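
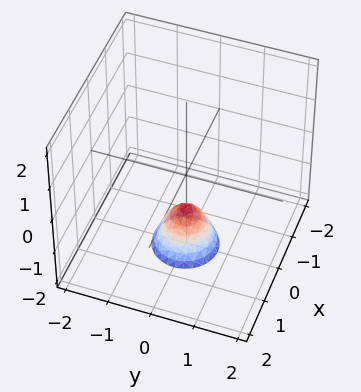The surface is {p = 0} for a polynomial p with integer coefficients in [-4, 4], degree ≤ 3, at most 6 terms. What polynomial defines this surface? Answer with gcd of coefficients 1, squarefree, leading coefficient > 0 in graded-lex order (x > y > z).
2*x^2 + 2*y^2 + z + 1

First, the degree is 2 — the shape is more complex than any degree-1 surface.
Next, symmetries: every cross-section ⟂ z is a circle, so x, y appear only via x² + y².
Next, against the integer gridlines: no y-intercept at any integer in the box; a circular section at z = -2 has radius between 0 and 1; it meets the z-axis at z = -1 (among the integer gridlines).
Finally, solving for integer coefficients yields p as stated.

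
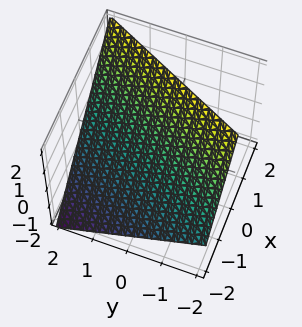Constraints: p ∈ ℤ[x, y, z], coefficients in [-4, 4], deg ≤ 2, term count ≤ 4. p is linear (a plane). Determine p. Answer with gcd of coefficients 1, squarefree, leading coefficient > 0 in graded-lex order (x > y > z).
2*x - y - 2*z + 2

First, the degree is 1 — the surface is flat (a plane).
Then, observable constraints: it crosses the z-axis at the gridline z = 1; one y-axis crossing is at y = 2.
Finally, together with the visible shape, these determine p as stated. Check: (-1, 0, 0) on the x-axis lies on the surface, and p(-1, 0, 0) = 0. ✓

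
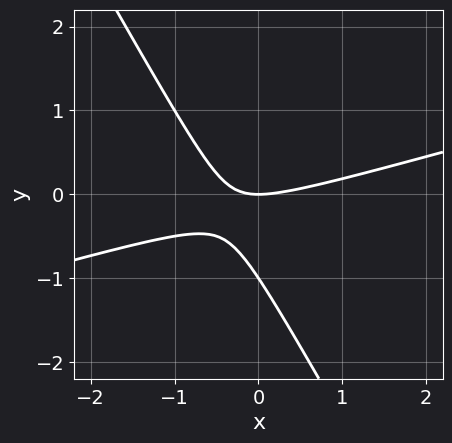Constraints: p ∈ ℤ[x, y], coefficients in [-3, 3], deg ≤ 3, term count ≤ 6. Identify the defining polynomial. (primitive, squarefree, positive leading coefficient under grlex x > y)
x^2 - 3*x*y - 2*y^2 - 2*y

(a) deg p = 2. A generic line meets the curve in up to 2 points.
(b) Observable constraints: one x-axis crossing is at x = 0; the y-axis gridline crossings are at y ∈ {-1, 0}.
(c) Matching integer coefficients to the picture gives p.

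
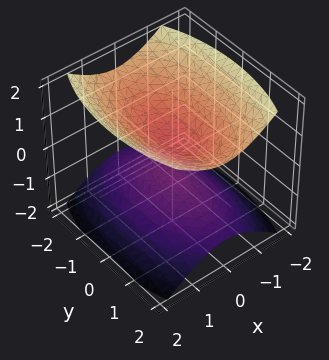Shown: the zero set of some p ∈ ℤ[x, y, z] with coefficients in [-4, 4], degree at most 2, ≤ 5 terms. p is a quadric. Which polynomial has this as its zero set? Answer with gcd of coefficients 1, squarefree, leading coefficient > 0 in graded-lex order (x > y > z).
3*x^2 + y^2 - 3*z^2 + 1

1. The picture has 2 separate pieces. They look like related sheets of one shape, so recover p as a whole.
2. deg p = 2. Two sheets facing apart; a quadric.
3. Symmetries: the x ↦ −x reflection is a symmetry, so x appears only in even powers; the z ↦ −z reflection is a symmetry, so z appears only in even powers; the y ↦ −y reflection is a symmetry, so y appears only in even powers.
4. Against the integer gridlines: it misses every integer gridline on the x-axis; it misses every integer gridline on the y-axis.
5. These observations pin down the coefficients.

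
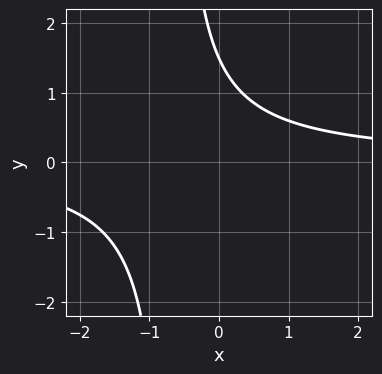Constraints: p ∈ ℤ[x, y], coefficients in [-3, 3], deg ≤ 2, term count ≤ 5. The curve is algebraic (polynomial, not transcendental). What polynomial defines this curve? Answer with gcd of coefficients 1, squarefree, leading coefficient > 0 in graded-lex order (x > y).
First, the degree is 2 — a generic line meets the curve in up to 2 points.
Next, from the axis intercepts and sections: it misses every integer gridline on the x-axis.
Finally, the integer polynomial consistent with all of this is the stated p.

3*x*y + 2*y - 3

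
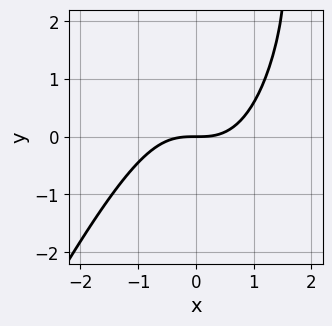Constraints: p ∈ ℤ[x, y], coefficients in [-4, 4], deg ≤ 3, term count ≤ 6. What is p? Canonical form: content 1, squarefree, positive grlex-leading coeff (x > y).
1. deg p = 3. The shape is more complex than any degree-2 curve.
2. Reading off the gridlines: it meets the y-axis at y = 0 (among the integer gridlines); it crosses the x-axis at the gridline x = 0.
3. Matching integer coefficients to the picture gives p.

2*x^3 - x^2*y + y^2 - 3*y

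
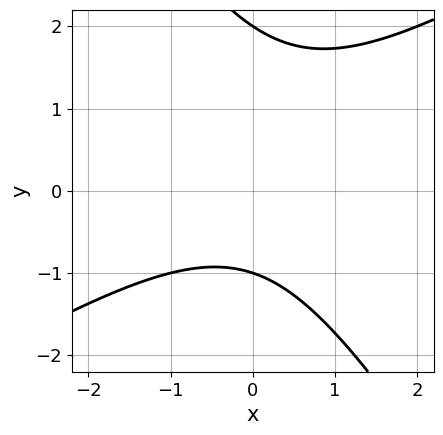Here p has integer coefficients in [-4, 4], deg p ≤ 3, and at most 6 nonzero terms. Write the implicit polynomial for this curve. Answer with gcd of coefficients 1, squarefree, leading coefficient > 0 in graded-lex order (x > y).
Degree: a generic line meets the curve in up to 2 points, so deg p = 2.
Observable constraints: the curve avoids every integer x-axis point in the box; among the integer gridlines, it crosses the y-axis at y ∈ {-1, 2}.
These observations pin down the coefficients.

x^2 - x*y - y^2 + y + 2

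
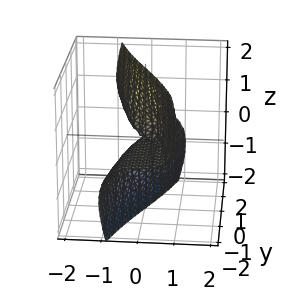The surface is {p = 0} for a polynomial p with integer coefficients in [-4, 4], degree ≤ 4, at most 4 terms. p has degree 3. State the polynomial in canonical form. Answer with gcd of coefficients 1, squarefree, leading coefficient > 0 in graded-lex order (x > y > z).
x^3 + x*z^2 + y*z

First, degree: the shape is more complex than any degree-2 surface, so deg p = 3.
Then, from the axis intercepts and sections: every point of the z-axis in the box is on the surface; every point of the y-axis in the box is on the surface; one x-axis crossing is at x = 0.
Finally, solving for integer coefficients yields p as stated.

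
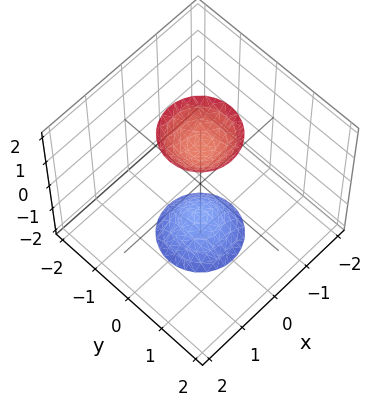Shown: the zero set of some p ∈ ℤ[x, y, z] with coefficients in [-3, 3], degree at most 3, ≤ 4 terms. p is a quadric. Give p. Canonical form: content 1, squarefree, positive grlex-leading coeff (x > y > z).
1. I count 2 distinct pieces. Treating them together as one polynomial.
2. Degree: two separate bowl-shaped sheets opening away from each other; a quadric, so deg p = 2.
3. Symmetries: mirror symmetry z ↦ −z ⇒ only even powers of z; the z-axis is an axis of rotation, so x and y enter only as x² + y².
4. Against the integer gridlines: it misses every integer gridline on the x-axis; no y-intercept at any integer in the box.
5. Putting this together gives p.

3*x^2 + 3*y^2 - z^2 + 2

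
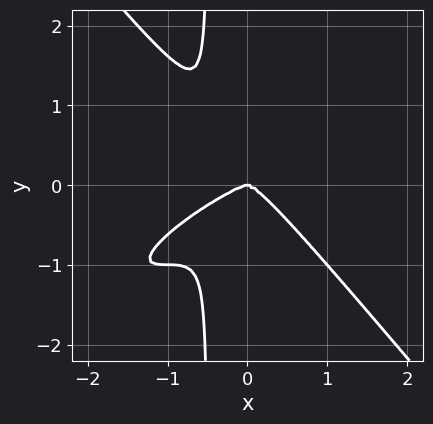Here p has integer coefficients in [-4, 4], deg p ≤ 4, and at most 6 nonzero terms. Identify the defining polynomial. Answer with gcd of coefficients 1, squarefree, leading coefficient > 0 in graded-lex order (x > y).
Degree: no degree-3 curve has this shape, so deg p = 4.
Reading off the gridlines: it meets the x-axis at x = 0 (among the integer gridlines); it meets the y-axis at y = 0 (among the integer gridlines).
These observations pin down the coefficients.

x^4 - 2*x^3*y + 2*x*y^3 + y^3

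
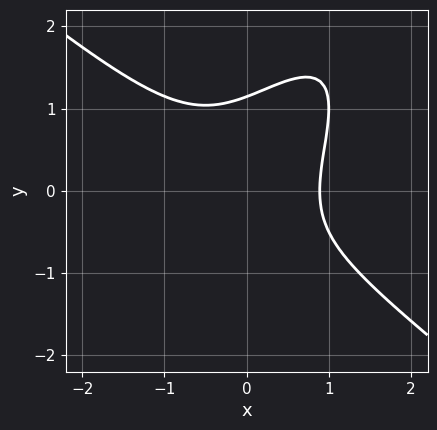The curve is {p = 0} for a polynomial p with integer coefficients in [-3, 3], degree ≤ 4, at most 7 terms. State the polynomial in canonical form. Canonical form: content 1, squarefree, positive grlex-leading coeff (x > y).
3*x^3 - 3*x*y^2 + 2*y^3 + x - 3

deg p = 3. No degree-2 curve has this shape.
Solving for integer coefficients yields p as stated.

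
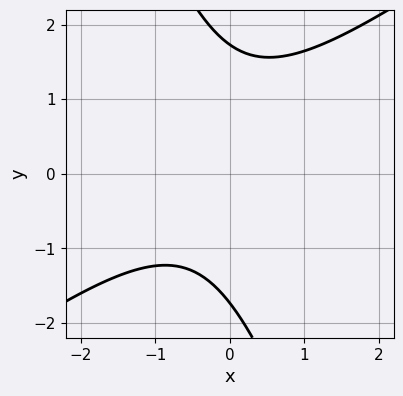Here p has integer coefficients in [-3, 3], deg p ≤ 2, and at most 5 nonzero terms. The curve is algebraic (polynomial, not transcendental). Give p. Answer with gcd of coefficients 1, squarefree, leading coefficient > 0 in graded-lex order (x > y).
2*x^2 - 2*x*y - y^2 + x + 3

The degree is 2 — no degree-1 curve has this shape.
From the axis intercepts and sections: the curve avoids every integer x-axis point in the box.
Matching integer coefficients to the picture gives p.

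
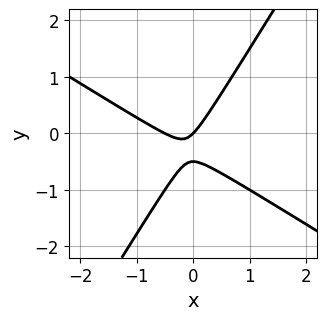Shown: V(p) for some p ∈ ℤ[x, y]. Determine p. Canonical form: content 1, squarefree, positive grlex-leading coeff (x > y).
2*x^2 + 2*x*y - 2*y^2 + x - y

First, the degree is 2 — a generic line meets the curve in up to 2 points.
Then, observable constraints: one y-axis crossing is at y = 0; it crosses the x-axis at the gridline x = 0.
Finally, solving for integer coefficients yields p as stated.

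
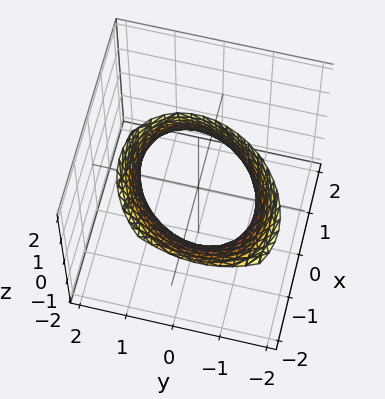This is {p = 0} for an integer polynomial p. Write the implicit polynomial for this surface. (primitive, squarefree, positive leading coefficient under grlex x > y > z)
2*x^2 - x*y + 2*x*z + 2*y^2 - 3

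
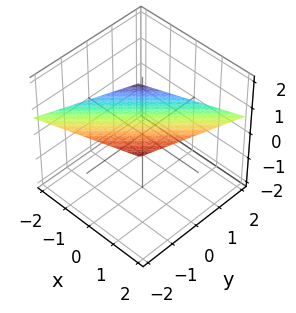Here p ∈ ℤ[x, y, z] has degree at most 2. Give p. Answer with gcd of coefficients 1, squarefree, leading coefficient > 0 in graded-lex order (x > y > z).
x - y - 3*z + 2

1. The degree is 1 — the surface is flat (a plane).
2. Against the integer gridlines: it meets the y-axis at y = 2 (among the integer gridlines); one x-axis crossing is at x = -2.
3. Assembling these constraints gives the stated polynomial.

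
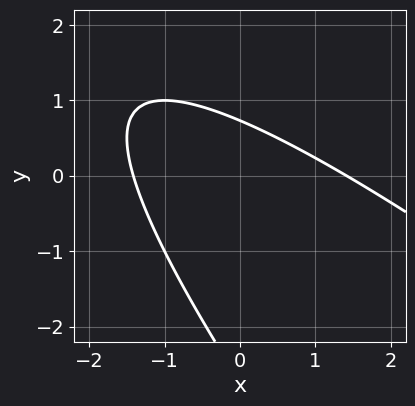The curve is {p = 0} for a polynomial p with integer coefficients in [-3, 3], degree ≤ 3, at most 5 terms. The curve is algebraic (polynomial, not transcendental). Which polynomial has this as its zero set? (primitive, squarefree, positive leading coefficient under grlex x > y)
x^2 + 2*x*y + y^2 + 2*y - 2

The degree is 2 — the shape is more complex than any degree-1 curve.
Putting this together gives p.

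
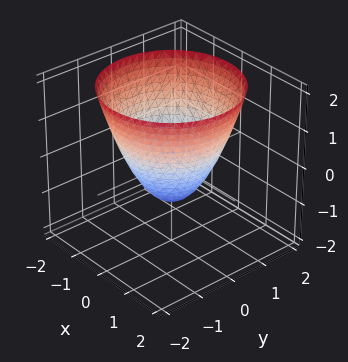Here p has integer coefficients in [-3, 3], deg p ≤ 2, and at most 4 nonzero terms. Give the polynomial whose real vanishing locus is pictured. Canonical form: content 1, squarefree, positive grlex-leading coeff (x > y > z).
deg p = 2.
Symmetries: rotational symmetry about the z-axis ⇒ p depends on x, y only through x² + y².
From the axis intercepts and sections: a circular section at z = 2 has radius between 1 and 2; it meets the z-axis at z = -1 (among the integer gridlines).
The integer polynomial consistent with all of this is the stated p.

x^2 + y^2 - z - 1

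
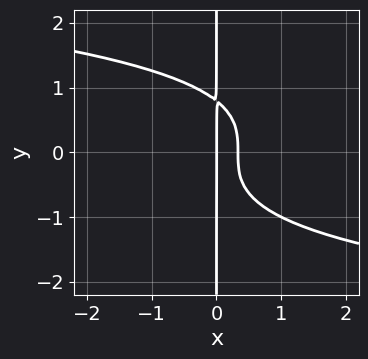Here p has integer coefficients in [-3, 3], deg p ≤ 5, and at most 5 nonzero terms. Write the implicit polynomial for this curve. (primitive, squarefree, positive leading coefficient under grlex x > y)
First, deg p = 4. No degree-3 curve has this shape.
Next, from the visible intercepts: it meets the x-axis at x = 0 (among the integer gridlines); the visible y-axis segment lies entirely on the curve.
Finally, these observations pin down the coefficients.

2*x*y^3 + 3*x^2 - x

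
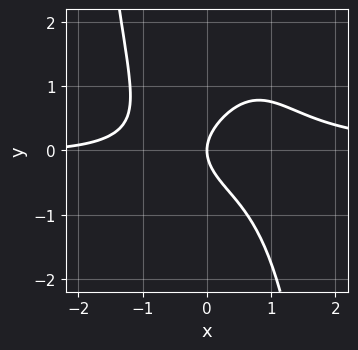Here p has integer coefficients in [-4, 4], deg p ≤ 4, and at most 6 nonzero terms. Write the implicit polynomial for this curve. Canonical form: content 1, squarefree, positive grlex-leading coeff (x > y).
3*x^3*y - x^2 + 3*y^2 - 3*x

Degree: no degree-3 curve has this shape, so deg p = 4.
From the visible intercepts: it meets the x-axis at x = 0 (among the integer gridlines); it meets the y-axis at y = 0 (among the integer gridlines).
Putting this together gives p.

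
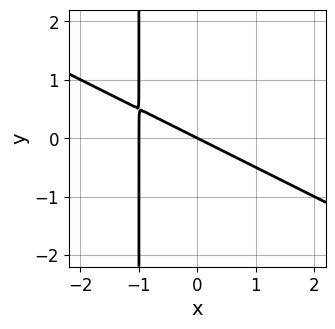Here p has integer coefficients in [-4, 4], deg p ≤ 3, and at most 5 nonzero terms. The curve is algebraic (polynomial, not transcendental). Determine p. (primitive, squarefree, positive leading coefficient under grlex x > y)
x^2 + 2*x*y + x + 2*y

deg p = 2. No degree-1 curve has this shape.
Observable constraints: it crosses the y-axis at the gridline y = 0; among the integer gridlines, it crosses the x-axis at x ∈ {-1, 0}.
The integer polynomial consistent with all of this is the stated p.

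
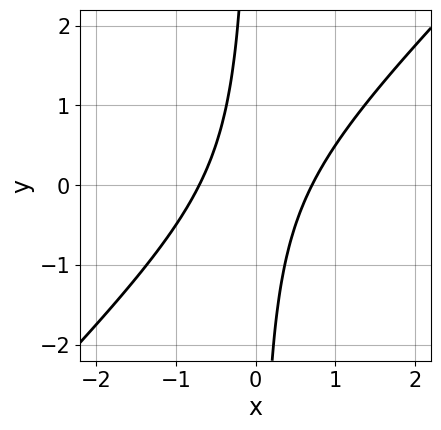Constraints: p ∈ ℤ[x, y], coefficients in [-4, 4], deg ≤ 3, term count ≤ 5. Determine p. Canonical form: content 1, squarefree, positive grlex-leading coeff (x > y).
2*x^2 - 2*x*y - 1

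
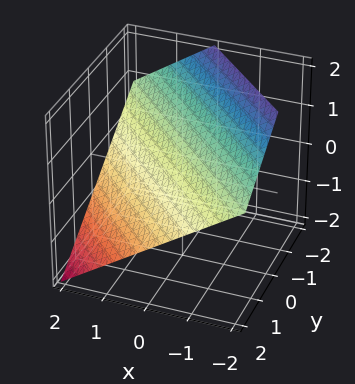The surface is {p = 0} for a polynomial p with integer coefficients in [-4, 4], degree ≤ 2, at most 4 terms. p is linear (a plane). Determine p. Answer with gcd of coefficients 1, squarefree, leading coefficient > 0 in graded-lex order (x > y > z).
(a) The degree is 1 — every cross-section is a straight line — this is a plane.
(b) From the axis intercepts and sections: one y-axis crossing is at y = 1; one x-axis crossing is at x = 1.
(c) Solving for integer coefficients yields p as stated.

2*x + 2*y + 3*z - 2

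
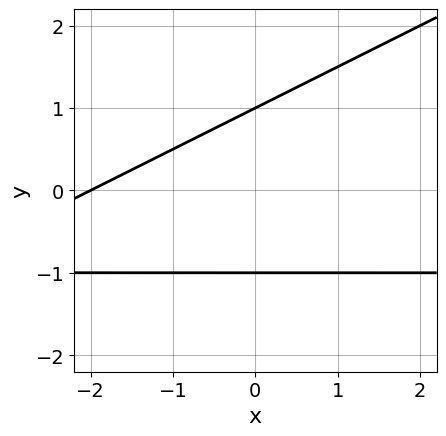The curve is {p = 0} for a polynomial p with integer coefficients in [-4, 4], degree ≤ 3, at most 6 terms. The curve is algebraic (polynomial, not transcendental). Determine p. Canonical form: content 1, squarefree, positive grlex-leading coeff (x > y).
deg p = 2.
From the visible intercepts: it crosses the x-axis at the gridline x = -2; among the integer gridlines, it crosses the y-axis at y ∈ {-1, 1}.
Together with the visible shape, these determine p as stated.

x*y - 2*y^2 + x + 2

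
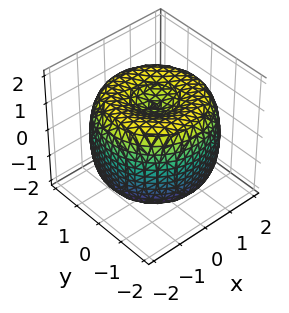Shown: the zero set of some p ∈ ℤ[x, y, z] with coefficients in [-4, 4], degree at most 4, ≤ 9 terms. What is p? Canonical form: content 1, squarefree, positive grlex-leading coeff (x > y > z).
First, deg p = 4.
Next, symmetry: every cross-section ⟂ z is a circle, so x, y appear only via x² + y².
Then, observable constraints: among the integer gridlines, it crosses the z-axis at z ∈ {-1, 1}; a circular section at z = 0 has radius between 1 and 2.
Finally, solving for integer coefficients yields p as stated.

x^4 + 2*x^2*y^2 + y^4 - 3*x^2 - 3*y^2 + 2*z^2 - 2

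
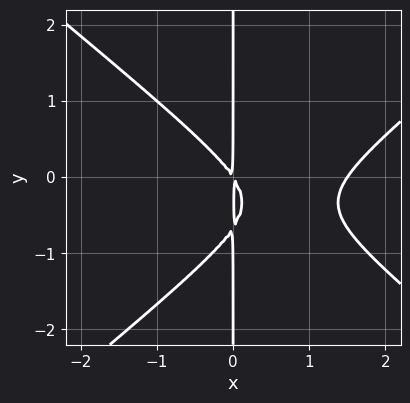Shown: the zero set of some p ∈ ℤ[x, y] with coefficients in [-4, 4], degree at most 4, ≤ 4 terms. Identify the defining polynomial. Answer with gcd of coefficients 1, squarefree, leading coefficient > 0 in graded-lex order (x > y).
2*x^3 - 3*x*y^2 - 3*x^2 - 2*x*y

1. Degree: no degree-2 curve has this shape, so deg p = 3.
2. From the axis intercepts and sections: every point of the y-axis in the box is on the curve.
3. Matching integer coefficients to the picture gives p.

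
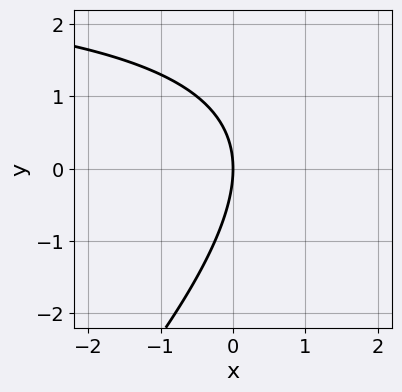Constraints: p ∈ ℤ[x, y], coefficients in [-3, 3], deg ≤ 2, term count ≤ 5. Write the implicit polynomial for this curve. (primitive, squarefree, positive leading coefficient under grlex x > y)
(a) The degree is 2 — a generic line meets the curve in up to 2 points.
(b) Checking where it meets the axes: one x-axis crossing is at x = 0; it crosses the y-axis at the gridline y = 0.
(c) Putting this together gives p.

x*y - y^2 - 3*x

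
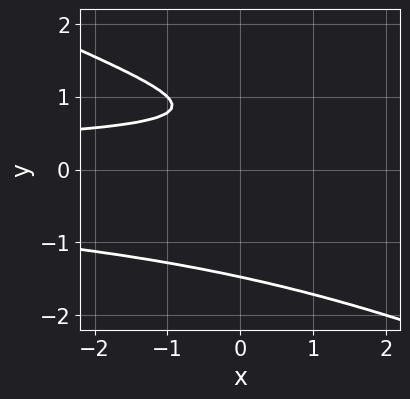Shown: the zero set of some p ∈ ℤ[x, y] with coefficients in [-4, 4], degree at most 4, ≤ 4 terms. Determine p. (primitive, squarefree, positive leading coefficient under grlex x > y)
x*y^2 + 2*y^3 - 3*y + 2

(a) Degree: a generic line meets the curve in up to 3 points, so deg p = 3.
(b) From the visible intercepts: the curve avoids every integer x-axis point in the box.
(c) Putting this together gives p.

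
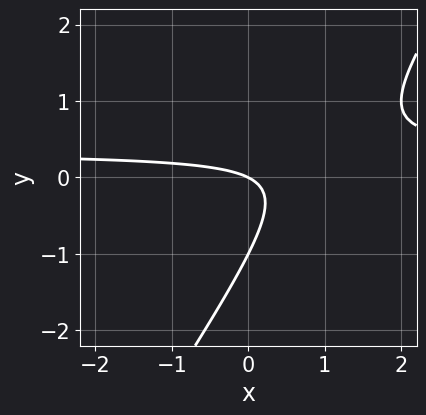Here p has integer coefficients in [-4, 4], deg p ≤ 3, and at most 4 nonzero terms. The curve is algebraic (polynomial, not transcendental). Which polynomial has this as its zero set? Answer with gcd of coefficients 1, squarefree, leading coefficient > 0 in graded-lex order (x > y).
3*x*y - 2*y^2 - x - 2*y

(a) deg p = 2. The shape is more complex than any degree-1 curve.
(b) Against the integer gridlines: one x-axis crossing is at x = 0; among the integer gridlines, it crosses the y-axis at y ∈ {-1, 0}.
(c) Matching integer coefficients to the picture gives p.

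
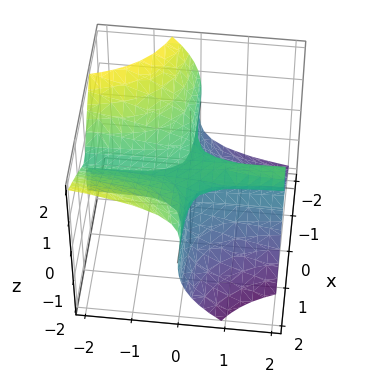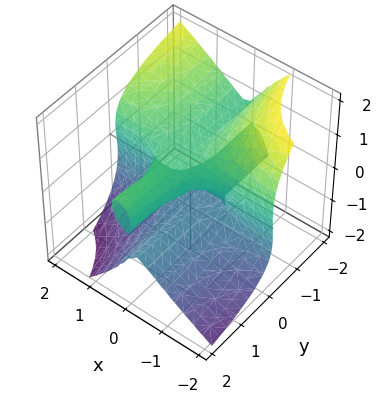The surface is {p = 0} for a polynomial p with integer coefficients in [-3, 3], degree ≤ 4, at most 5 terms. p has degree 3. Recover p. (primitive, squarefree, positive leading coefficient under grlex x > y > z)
3*x^2*y - 2*x*y*z + 2*z^3 - z

1. The degree is 3 — the shape is more complex than any degree-2 surface.
2. Observable constraints: every point of the x-axis in the box is on the surface; it meets the z-axis at z = 0 (among the integer gridlines); the visible y-axis segment lies entirely on the surface.
3. The integer polynomial consistent with all of this is the stated p.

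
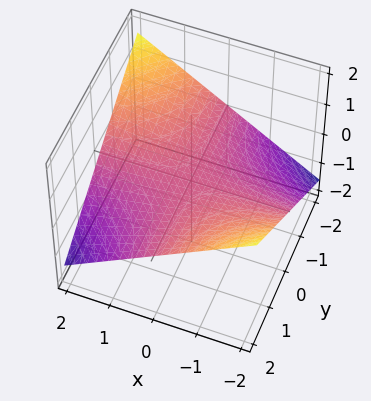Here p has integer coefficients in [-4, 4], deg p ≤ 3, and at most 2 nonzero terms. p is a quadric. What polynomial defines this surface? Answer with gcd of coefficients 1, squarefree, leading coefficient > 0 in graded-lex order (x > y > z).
(a) deg p = 2.
(b) Checking where it meets the axes: every point of the y-axis in the box is on the surface; the visible x-axis segment lies entirely on the surface.
(c) Matching integer coefficients to the picture gives p.

x*y + 3*z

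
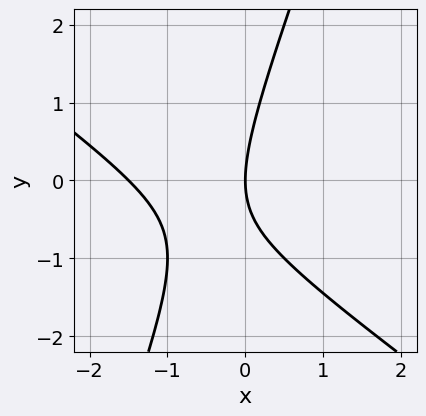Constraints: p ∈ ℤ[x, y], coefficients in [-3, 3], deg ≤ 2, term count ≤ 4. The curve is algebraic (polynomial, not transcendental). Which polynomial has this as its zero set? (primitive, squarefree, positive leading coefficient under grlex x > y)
2*x^2 + 2*x*y - y^2 + 3*x

1. Degree: a generic line meets the curve in up to 2 points, so deg p = 2.
2. From the visible intercepts: it meets the x-axis at x = 0 (among the integer gridlines); it meets the y-axis at y = 0 (among the integer gridlines).
3. These observations pin down the coefficients.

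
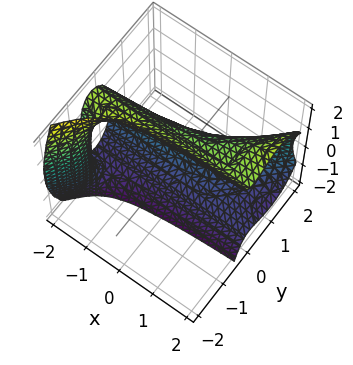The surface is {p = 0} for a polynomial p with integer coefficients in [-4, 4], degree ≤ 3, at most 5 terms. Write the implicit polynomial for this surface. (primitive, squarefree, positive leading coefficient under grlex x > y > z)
3*x*y^2 - 3*y^3 - y*z^2 - z^2 + 2

First, deg p = 3. No degree-2 surface has this shape.
Next, against the integer gridlines: the surface avoids every integer x-axis point in the box.
Finally, matching integer coefficients to the picture gives p.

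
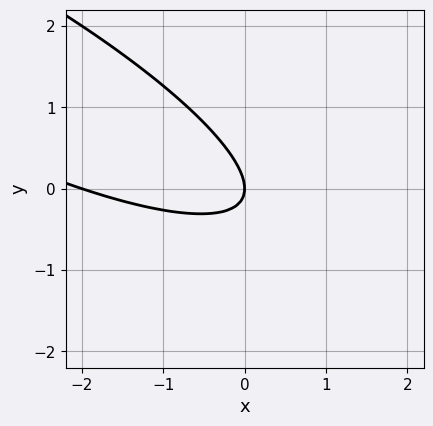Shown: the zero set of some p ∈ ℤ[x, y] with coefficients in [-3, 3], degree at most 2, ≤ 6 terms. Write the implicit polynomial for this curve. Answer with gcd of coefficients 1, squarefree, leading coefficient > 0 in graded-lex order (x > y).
x^2 + 3*x*y + 3*y^2 + 2*x

Degree: a generic line meets the curve in up to 2 points, so deg p = 2.
Observable constraints: it crosses the y-axis at the gridline y = 0; the x-axis gridline crossings are at x ∈ {-2, 0}.
Assembling these constraints gives the stated polynomial.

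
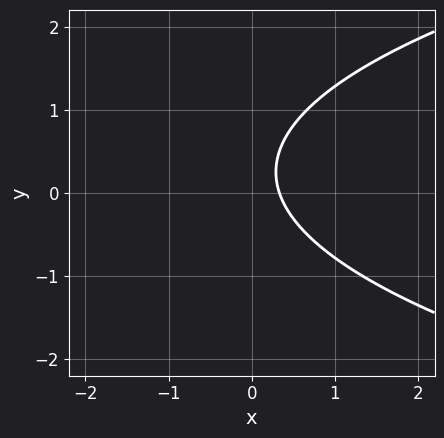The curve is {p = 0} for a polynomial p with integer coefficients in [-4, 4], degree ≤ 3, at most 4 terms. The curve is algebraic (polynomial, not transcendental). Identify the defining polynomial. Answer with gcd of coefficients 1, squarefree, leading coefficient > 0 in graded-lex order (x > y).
2*y^2 - 3*x - y + 1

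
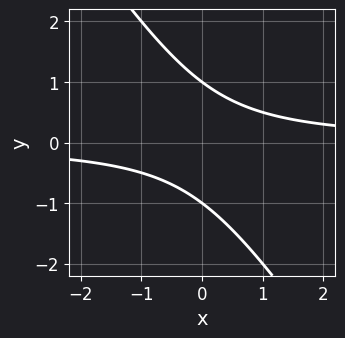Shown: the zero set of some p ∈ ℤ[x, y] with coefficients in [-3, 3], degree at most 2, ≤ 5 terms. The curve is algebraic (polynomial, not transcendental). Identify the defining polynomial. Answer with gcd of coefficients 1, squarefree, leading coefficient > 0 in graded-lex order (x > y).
First, deg p = 2. The shape is more complex than any degree-1 curve.
Next, checking where it meets the axes: among the integer gridlines, it crosses the y-axis at y ∈ {-1, 1}; the curve avoids every integer x-axis point in the box.
Finally, fitting integer coefficients to these (and the overall shape) gives p.

3*x*y + 2*y^2 - 2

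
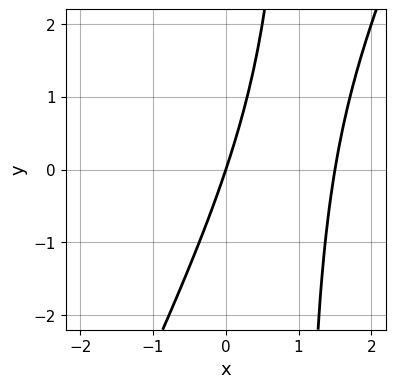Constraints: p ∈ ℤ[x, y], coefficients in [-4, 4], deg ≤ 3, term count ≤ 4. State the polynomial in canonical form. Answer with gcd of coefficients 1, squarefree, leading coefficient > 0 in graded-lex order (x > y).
2*x^2 - x*y - 3*x + y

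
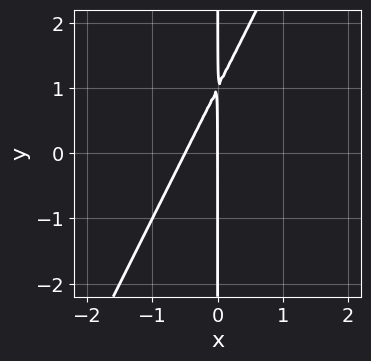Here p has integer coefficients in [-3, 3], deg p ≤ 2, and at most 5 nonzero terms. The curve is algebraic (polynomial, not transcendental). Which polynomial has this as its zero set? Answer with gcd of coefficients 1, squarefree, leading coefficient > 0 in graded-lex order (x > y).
(a) The degree is 2 — a generic line meets the curve in up to 2 points.
(b) Reading off the gridlines: it crosses the x-axis at the gridline x = 0; the visible y-axis segment lies entirely on the curve.
(c) Putting this together gives p.

2*x^2 - x*y + x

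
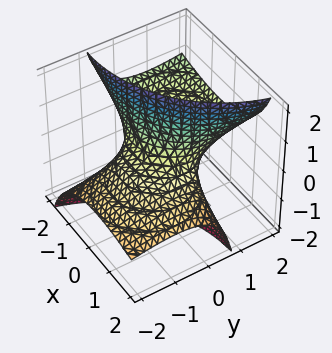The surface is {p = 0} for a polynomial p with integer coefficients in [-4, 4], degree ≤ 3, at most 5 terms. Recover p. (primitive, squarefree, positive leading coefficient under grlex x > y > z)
x^2 + 2*x*z + y^2 - 3*y*z - 1

1. The degree is 2 — a generic line meets the surface in up to 2 points.
2. From the axis intercepts and sections: it misses every integer gridline on the z-axis; among the integer gridlines, it crosses the x-axis at x ∈ {-1, 1}; among the integer gridlines, it crosses the y-axis at y ∈ {-1, 1}.
3. Putting this together gives p.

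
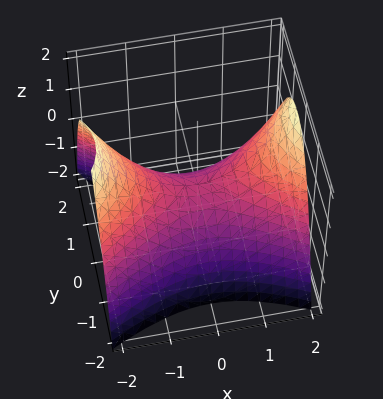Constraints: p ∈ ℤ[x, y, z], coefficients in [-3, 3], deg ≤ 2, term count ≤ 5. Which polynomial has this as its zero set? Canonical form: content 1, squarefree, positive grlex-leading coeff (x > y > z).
x^2 - 2*y^2 - 2*z

1. The degree is 2 — a hyperbolic paraboloid; a quadric.
2. Symmetries: it's symmetric under y → −y, forcing even powers of y; mirror symmetry x ↦ −x ⇒ only even powers of x.
3. Against the integer gridlines: it crosses the x-axis at the gridline x = 0; one y-axis crossing is at y = 0.
4. Putting this together gives p.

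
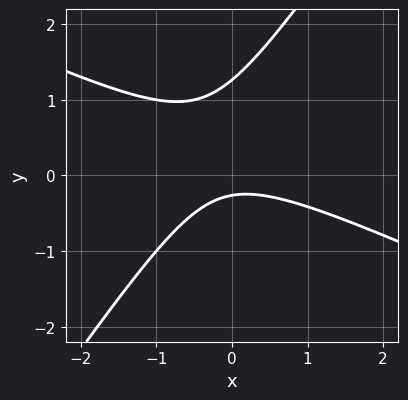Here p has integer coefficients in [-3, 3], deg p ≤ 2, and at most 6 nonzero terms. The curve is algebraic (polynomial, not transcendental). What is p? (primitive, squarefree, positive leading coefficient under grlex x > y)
1. The degree is 2 — the shape is more complex than any degree-1 curve.
2. From the visible intercepts: no x-intercept at any integer in the box.
3. Putting this together gives p.

2*x^2 + 3*x*y - 3*y^2 + 3*y + 1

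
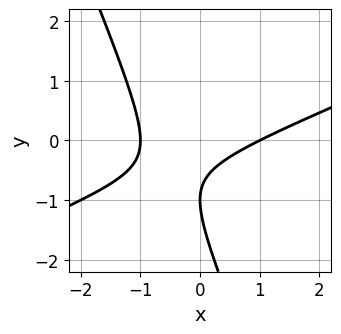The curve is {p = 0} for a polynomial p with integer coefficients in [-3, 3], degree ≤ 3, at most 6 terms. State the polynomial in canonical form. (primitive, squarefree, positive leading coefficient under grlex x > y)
Degree: no degree-1 curve has this shape, so deg p = 2.
Against the integer gridlines: it crosses the y-axis at the gridline y = -1; among the integer gridlines, it crosses the x-axis at x ∈ {-1, 1}.
Assembling these constraints gives the stated polynomial.

x^2 - 2*x*y - y^2 - 2*y - 1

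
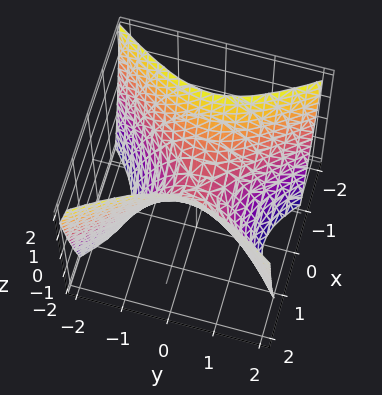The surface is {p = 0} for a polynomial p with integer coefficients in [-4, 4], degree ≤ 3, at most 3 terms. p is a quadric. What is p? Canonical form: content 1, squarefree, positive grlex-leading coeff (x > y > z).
3*x^2 - 2*y^2 - 2*z

Degree: a saddle surface; a quadric, so deg p = 2.
Symmetries: mirror symmetry y ↦ −y ⇒ only even powers of y; the x ↦ −x reflection is a symmetry, so x appears only in even powers.
From the axis intercepts and sections: one y-axis crossing is at y = 0; it crosses the x-axis at the gridline x = 0; one z-axis crossing is at z = 0.
The integer polynomial consistent with all of this is the stated p.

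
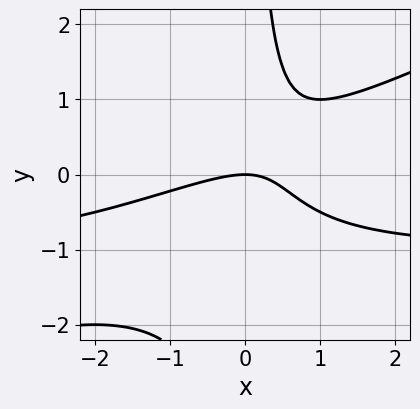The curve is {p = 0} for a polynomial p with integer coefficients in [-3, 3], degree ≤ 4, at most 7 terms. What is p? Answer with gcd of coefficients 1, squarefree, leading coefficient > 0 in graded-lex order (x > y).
x^2*y - 2*x*y^2 + x^2 - 2*x*y + 2*y

deg p = 3. A generic line meets the curve in up to 3 points.
From the visible intercepts: one x-axis crossing is at x = 0; one y-axis crossing is at y = 0.
Fitting integer coefficients to these (and the overall shape) gives p.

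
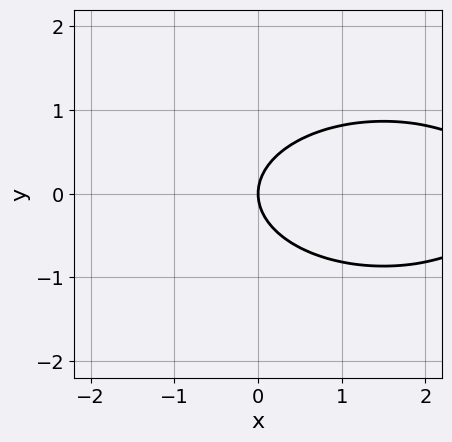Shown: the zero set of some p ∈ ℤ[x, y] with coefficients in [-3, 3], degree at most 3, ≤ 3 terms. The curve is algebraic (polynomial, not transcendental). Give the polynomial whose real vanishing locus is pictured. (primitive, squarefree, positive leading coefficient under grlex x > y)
1. The degree is 2 — the shape is more complex than any degree-1 curve.
2. Symmetries: it's symmetric under y → −y, forcing even powers of y.
3. Against the integer gridlines: it meets the y-axis at y = 0 (among the integer gridlines); one x-axis crossing is at x = 0.
4. The integer polynomial consistent with all of this is the stated p.

x^2 + 3*y^2 - 3*x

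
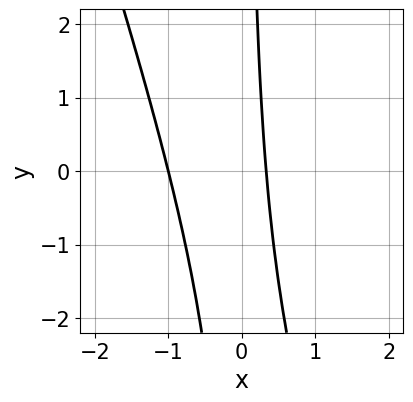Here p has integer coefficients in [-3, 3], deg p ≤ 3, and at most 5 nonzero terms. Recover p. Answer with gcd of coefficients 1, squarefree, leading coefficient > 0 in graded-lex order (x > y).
3*x^2 + x*y + 2*x - 1

Degree: the shape is more complex than any degree-1 curve, so deg p = 2.
From the visible intercepts: it meets the x-axis at x = -1 (among the integer gridlines); the curve avoids every integer y-axis point in the box.
These observations pin down the coefficients.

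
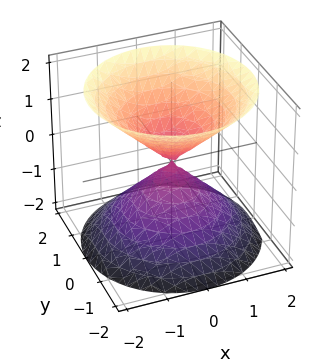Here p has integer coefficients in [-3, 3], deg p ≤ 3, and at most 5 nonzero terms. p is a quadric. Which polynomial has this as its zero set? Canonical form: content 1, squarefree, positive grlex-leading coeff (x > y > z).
x^2 + y^2 - z^2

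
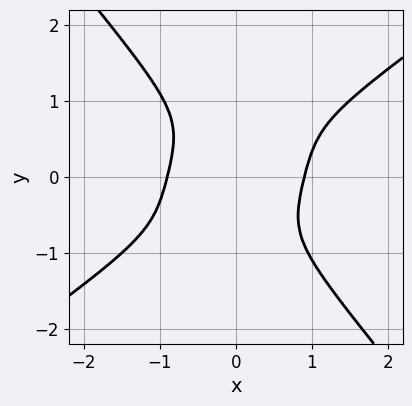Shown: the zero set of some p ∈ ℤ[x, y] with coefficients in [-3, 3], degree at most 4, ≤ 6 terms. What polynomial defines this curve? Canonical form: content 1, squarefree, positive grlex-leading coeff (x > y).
3*x^4 - 3*x^3*y - 3*y^4 - 2

deg p = 4.
Checking where it meets the axes: it misses every integer gridline on the y-axis.
These observations pin down the coefficients.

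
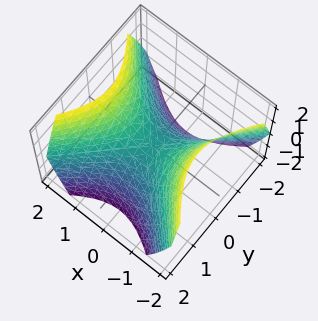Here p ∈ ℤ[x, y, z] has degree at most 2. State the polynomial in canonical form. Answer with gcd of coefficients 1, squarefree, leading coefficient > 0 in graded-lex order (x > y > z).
(a) The degree is 2 — a saddle surface; a quadric.
(b) Symmetries: the y ↦ −y reflection is a symmetry, so y appears only in even powers; it's symmetric under x → −x, forcing even powers of x.
(c) From the visible intercepts: it crosses the z-axis at the gridline z = 0; it meets the y-axis at y = 0 (among the integer gridlines); it crosses the x-axis at the gridline x = 0.
(d) Solving for integer coefficients yields p as stated.

x^2 - y^2 - z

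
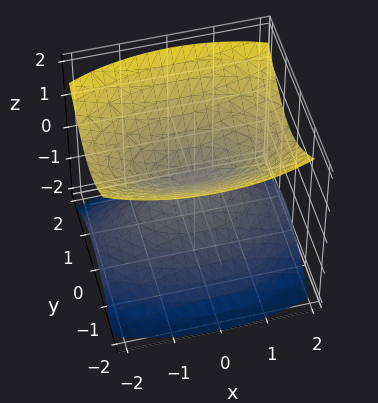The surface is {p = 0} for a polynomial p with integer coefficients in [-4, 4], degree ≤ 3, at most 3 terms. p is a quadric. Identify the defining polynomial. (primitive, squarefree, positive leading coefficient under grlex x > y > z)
(a) There are 2 components. They look like related sheets of one shape, so recover p as a whole.
(b) Degree: a double cone through the origin; a quadric, so deg p = 2.
(c) Symmetries: mirror symmetry z ↦ −z ⇒ only even powers of z; mirror symmetry x ↦ −x ⇒ only even powers of x; mirror symmetry y ↦ −y ⇒ only even powers of y.
(d) Against the integer gridlines: it meets the z-axis at z = 0 (among the integer gridlines); one y-axis crossing is at y = 0; one x-axis crossing is at x = 0.
(e) Assembling these constraints gives the stated polynomial.

x^2 + 3*y^2 - 3*z^2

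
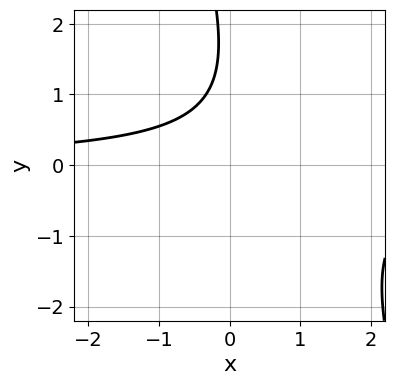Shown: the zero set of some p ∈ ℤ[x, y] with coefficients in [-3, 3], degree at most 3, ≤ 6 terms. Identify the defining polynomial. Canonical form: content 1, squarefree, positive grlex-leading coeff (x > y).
(a) deg p = 2. The shape is more complex than any degree-1 curve.
(b) Against the integer gridlines: it misses every integer gridline on the x-axis; the curve avoids every integer y-axis point in the box.
(c) Matching integer coefficients to the picture gives p.

3*x*y + y^2 - 3*y + 3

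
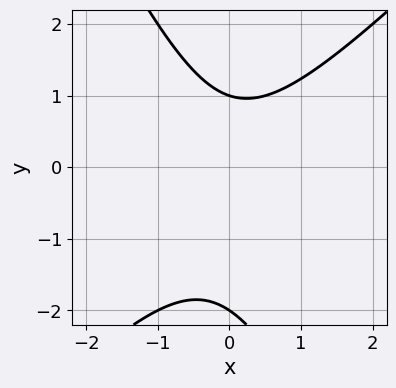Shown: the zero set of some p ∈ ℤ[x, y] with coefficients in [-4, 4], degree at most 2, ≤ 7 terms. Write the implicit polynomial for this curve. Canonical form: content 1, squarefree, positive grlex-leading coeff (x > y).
First, degree: a generic line meets the curve in up to 2 points, so deg p = 2.
Then, from the axis intercepts and sections: among the integer gridlines, it crosses the y-axis at y ∈ {-2, 1}; the curve avoids every integer x-axis point in the box.
Finally, fitting integer coefficients to these (and the overall shape) gives p.

2*x^2 - x*y - y^2 - y + 2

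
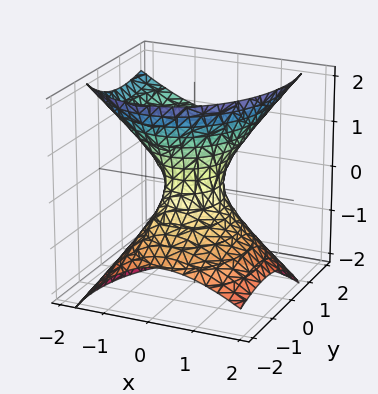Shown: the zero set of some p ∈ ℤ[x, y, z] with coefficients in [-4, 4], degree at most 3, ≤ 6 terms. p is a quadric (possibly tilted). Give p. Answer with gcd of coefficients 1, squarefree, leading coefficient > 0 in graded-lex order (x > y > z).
1. deg p = 2.
2. Checking where it meets the axes: no z-intercept at any integer in the box.
3. Solving for integer coefficients yields p as stated.

3*x^2 + 2*x*z + 2*y^2 - 3*y*z - 2*z^2 - 1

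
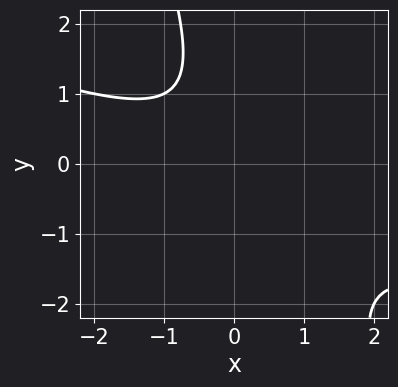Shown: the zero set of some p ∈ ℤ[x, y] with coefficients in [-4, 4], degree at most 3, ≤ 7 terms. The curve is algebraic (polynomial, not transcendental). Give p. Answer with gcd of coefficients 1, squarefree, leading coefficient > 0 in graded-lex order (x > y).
x^2 + 3*x*y + y^2 - y + 2

First, deg p = 2.
Next, checking where it meets the axes: no x-intercept at any integer in the box; the curve avoids every integer y-axis point in the box.
Finally, assembling these constraints gives the stated polynomial.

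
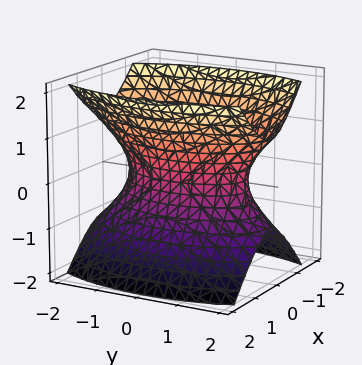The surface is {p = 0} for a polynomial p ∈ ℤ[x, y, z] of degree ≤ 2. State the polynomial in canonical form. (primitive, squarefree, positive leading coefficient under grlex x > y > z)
1. The degree is 2 — an hourglass — one-sheet hyperboloid; a quadric.
2. Symmetries: mirror symmetry z ↦ −z ⇒ only even powers of z; it's symmetric under x → −x, forcing even powers of x; mirror symmetry y ↦ −y ⇒ only even powers of y.
3. From the axis intercepts and sections: the surface avoids every integer z-axis point in the box.
4. Together with the visible shape, these determine p as stated.

3*x^2 + y^2 - 2*z^2 - 2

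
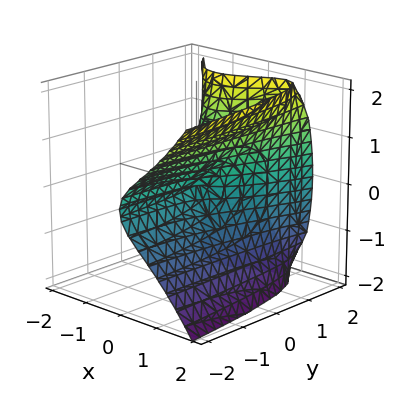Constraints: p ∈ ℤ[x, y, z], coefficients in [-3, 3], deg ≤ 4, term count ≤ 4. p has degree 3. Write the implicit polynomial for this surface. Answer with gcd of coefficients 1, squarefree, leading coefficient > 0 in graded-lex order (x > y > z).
1. Degree: no degree-2 surface has this shape, so deg p = 3.
2. Observable constraints: the visible y-axis segment lies entirely on the surface; it meets the x-axis at x = 0 (among the integer gridlines).
3. The integer polynomial consistent with all of this is the stated p.

3*x^3 + 2*y*z^2 - 3*x*y - 3*z^2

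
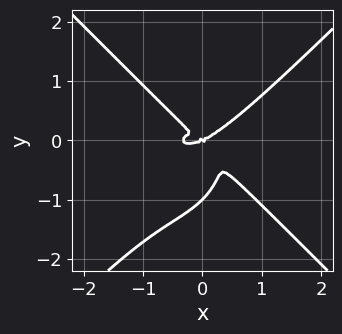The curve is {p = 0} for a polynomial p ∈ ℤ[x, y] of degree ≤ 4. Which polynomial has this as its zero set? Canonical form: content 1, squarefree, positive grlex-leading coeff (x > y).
3*x^4 - 3*y^4 + x^3 - 3*x*y^2 - 3*y^3

deg p = 4. The shape is more complex than any degree-3 curve.
Against the integer gridlines: it crosses the x-axis at the gridline x = 0; the y-axis gridline crossings are at y ∈ {-1, 0}.
Matching integer coefficients to the picture gives p.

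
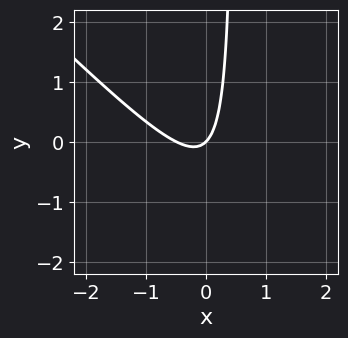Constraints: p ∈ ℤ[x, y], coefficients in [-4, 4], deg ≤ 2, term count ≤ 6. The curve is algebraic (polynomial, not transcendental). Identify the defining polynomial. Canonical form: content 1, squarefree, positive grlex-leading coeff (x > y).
2*x^2 + 2*x*y + x - y

1. Degree: no degree-1 curve has this shape, so deg p = 2.
2. Checking where it meets the axes: it meets the x-axis at x = 0 (among the integer gridlines); it meets the y-axis at y = 0 (among the integer gridlines).
3. These observations pin down the coefficients.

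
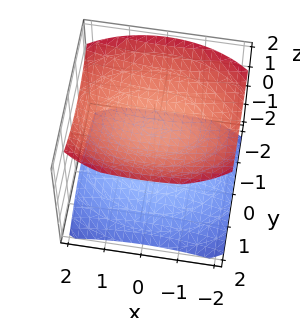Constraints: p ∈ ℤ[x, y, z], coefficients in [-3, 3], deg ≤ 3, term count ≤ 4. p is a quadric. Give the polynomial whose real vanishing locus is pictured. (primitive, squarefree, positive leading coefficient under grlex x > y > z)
x^2 + 2*y^2 - 3*z^2 + 3

(a) I count 2 distinct pieces. They look like related sheets of one shape, so recover p as a whole.
(b) deg p = 2. Two sheets facing apart; a quadric.
(c) Symmetries: it's symmetric under y → −y, forcing even powers of y; mirror symmetry x ↦ −x ⇒ only even powers of x; it's symmetric under z → −z, forcing even powers of z.
(d) From the visible intercepts: among the integer gridlines, it crosses the z-axis at z ∈ {-1, 1}; no y-intercept at any integer in the box.
(e) These observations pin down the coefficients.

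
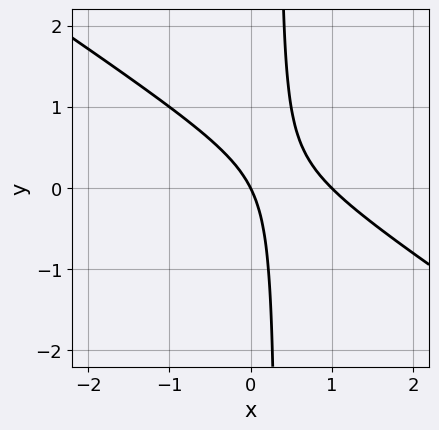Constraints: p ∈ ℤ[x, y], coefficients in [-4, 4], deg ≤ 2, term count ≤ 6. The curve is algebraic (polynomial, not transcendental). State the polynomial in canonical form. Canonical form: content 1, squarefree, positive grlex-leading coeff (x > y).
2*x^2 + 3*x*y - 2*x - y

1. The degree is 2 — a generic line meets the curve in up to 2 points.
2. Reading off the gridlines: the x-axis gridline crossings are at x ∈ {0, 1}; it meets the y-axis at y = 0 (among the integer gridlines).
3. These observations pin down the coefficients.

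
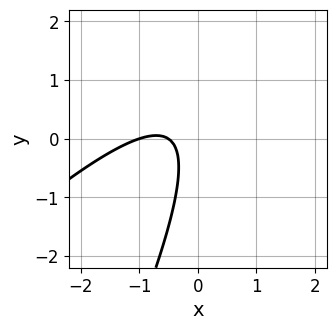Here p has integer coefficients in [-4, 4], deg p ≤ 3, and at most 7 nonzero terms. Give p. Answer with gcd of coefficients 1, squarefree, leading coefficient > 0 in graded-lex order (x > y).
(a) Degree: a generic line meets the curve in up to 2 points, so deg p = 2.
(b) Against the integer gridlines: one x-axis crossing is at x = -1; the curve avoids every integer y-axis point in the box.
(c) The integer polynomial consistent with all of this is the stated p.

2*x^2 - 3*x*y + y^2 + 3*x + 1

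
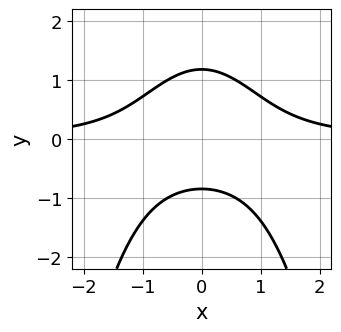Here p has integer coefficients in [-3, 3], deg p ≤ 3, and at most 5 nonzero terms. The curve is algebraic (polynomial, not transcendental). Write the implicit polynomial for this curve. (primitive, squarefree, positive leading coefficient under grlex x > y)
deg p = 3. No degree-2 curve has this shape.
Symmetries: mirror symmetry x ↦ −x ⇒ only even powers of x.
From the axis intercepts and sections: it misses every integer gridline on the x-axis.
Solving for integer coefficients yields p as stated.

3*x^2*y + 3*y^2 - y - 3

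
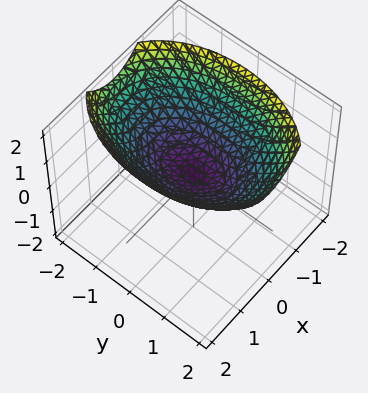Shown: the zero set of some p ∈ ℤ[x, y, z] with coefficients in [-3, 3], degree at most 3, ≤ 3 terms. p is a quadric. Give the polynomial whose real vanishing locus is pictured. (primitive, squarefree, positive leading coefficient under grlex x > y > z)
2*x^2 + y^2 - 3*z

1. deg p = 2.
2. Symmetries: it's symmetric under x → −x, forcing even powers of x; mirror symmetry y ↦ −y ⇒ only even powers of y.
3. Checking where it meets the axes: it crosses the z-axis at the gridline z = 0; it meets the y-axis at y = 0 (among the integer gridlines); one x-axis crossing is at x = 0.
4. Putting this together gives p.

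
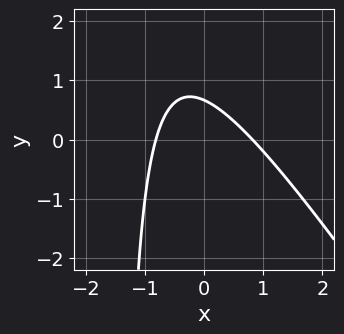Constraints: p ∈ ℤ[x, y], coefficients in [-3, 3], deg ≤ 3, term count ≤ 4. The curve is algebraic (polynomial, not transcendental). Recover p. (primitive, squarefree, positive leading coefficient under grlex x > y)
Degree: the shape is more complex than any degree-1 curve, so deg p = 2.
Matching integer coefficients to the picture gives p.

3*x^2 + 2*x*y + 3*y - 2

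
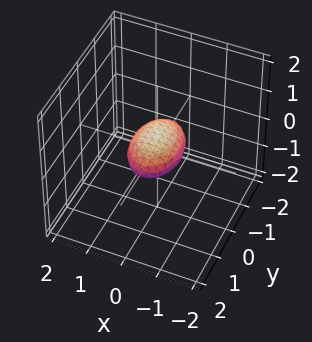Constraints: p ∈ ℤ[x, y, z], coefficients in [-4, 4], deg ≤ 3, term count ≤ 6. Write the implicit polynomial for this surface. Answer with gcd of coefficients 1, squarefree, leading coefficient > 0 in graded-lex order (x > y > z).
2*x^2 + y^2 + 3*z^2 - 1

First, degree: bounded and convex; a quadric, so deg p = 2.
Then, symmetries: the z ↦ −z reflection is a symmetry, so z appears only in even powers; the x ↦ −x reflection is a symmetry, so x appears only in even powers; mirror symmetry y ↦ −y ⇒ only even powers of y.
Next, against the integer gridlines: among the integer gridlines, it crosses the y-axis at y ∈ {-1, 1}.
Finally, fitting integer coefficients to these (and the overall shape) gives p.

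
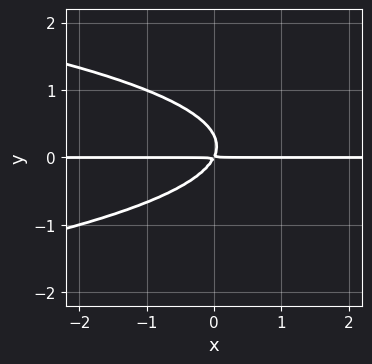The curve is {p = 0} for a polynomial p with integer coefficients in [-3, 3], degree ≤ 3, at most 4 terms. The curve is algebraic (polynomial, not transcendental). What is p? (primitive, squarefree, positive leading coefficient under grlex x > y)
(a) deg p = 3. No degree-2 curve has this shape.
(b) Observable constraints: the visible x-axis segment lies entirely on the curve.
(c) Assembling these constraints gives the stated polynomial.

3*y^3 + 2*x*y - y^2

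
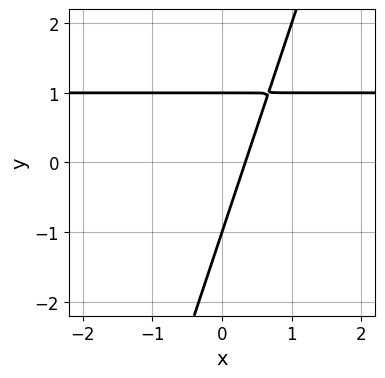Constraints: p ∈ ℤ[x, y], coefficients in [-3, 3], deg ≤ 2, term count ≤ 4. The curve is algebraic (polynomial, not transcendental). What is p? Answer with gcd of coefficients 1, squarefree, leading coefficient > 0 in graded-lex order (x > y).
3*x*y - y^2 - 3*x + 1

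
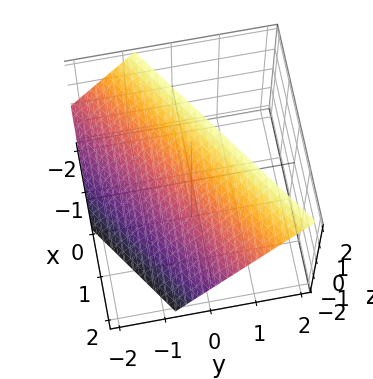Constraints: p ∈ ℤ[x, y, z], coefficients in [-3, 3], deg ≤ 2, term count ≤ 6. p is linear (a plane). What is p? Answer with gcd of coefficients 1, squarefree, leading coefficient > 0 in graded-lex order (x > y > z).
2*x - 3*y + 2*z - 2

(a) Degree: every cross-section is a straight line — this is a plane, so deg p = 1.
(b) From the visible intercepts: it crosses the x-axis at the gridline x = 1; it crosses the z-axis at the gridline z = 1.
(c) Solving for integer coefficients yields p as stated.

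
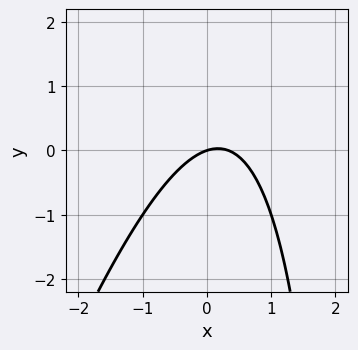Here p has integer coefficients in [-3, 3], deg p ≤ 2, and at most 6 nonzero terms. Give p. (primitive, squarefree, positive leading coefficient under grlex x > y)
3*x^2 - x*y - x + 3*y

1. Degree: the shape is more complex than any degree-1 curve, so deg p = 2.
2. From the axis intercepts and sections: it meets the y-axis at y = 0 (among the integer gridlines); it meets the x-axis at x = 0 (among the integer gridlines).
3. Together with the visible shape, these determine p as stated.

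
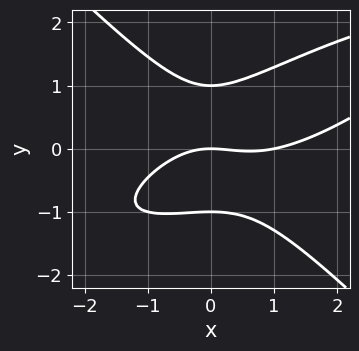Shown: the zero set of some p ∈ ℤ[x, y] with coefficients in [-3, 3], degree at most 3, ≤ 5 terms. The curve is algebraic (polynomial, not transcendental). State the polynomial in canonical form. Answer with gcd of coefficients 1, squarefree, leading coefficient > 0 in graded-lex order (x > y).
x^3 - 2*x^2*y + 3*y^3 - x^2 - 3*y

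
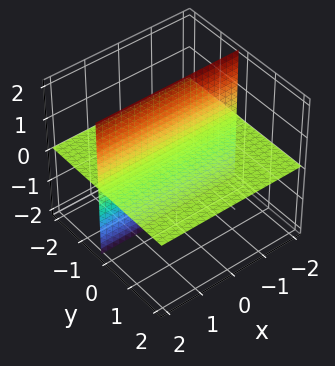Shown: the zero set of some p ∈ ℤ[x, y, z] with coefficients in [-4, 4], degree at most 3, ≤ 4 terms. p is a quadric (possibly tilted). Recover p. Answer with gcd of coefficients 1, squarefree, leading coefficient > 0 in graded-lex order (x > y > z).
3*y*z + z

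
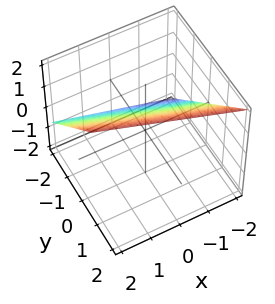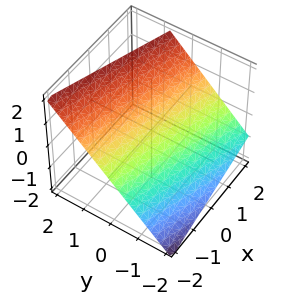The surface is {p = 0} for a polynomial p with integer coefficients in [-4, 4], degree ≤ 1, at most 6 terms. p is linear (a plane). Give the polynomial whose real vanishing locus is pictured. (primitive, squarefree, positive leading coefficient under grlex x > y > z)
x + 3*y - 3*z + 2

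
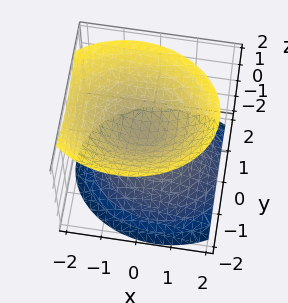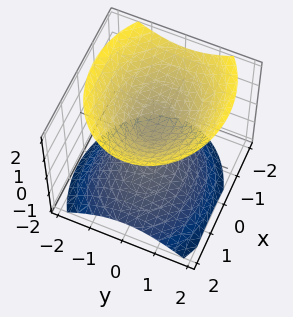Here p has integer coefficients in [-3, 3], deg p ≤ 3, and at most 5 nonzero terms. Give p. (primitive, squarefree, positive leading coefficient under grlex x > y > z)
(a) The picture has 2 separate pieces. They look like related sheets of one shape, so recover p as a whole.
(b) deg p = 2. A generic line meets the surface in up to 2 points.
(c) Reading off the gridlines: it misses every integer gridline on the x-axis; the surface avoids every integer y-axis point in the box.
(d) Solving for integer coefficients yields p as stated.

2*x^2 + x*z + 3*y^2 - 3*z^2 + 1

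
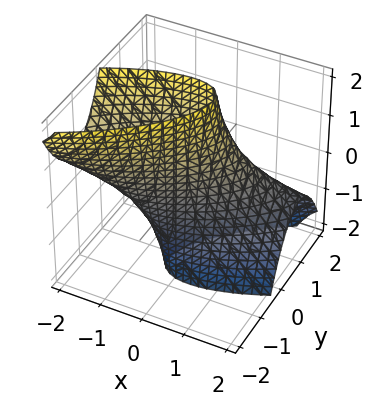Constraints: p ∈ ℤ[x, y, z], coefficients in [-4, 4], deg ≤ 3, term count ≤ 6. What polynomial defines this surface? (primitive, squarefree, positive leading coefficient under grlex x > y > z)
x^2 - 2*x*y + x*z + 2*y^2 - 1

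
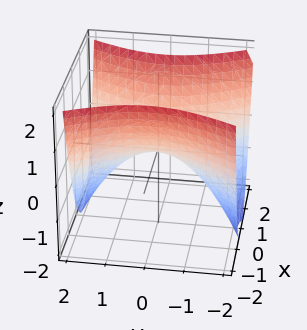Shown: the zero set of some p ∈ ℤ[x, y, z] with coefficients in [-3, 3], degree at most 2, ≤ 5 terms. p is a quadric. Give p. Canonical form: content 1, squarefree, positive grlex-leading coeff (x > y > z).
2*x^2 - y^2 - 2*z

(a) The degree is 2 — a hyperbolic paraboloid; a quadric.
(b) Symmetries: the y ↦ −y reflection is a symmetry, so y appears only in even powers; it's symmetric under x → −x, forcing even powers of x.
(c) Observable constraints: it meets the z-axis at z = 0 (among the integer gridlines); it meets the x-axis at x = 0 (among the integer gridlines); it crosses the y-axis at the gridline y = 0.
(d) The integer polynomial consistent with all of this is the stated p.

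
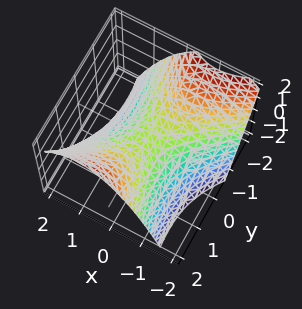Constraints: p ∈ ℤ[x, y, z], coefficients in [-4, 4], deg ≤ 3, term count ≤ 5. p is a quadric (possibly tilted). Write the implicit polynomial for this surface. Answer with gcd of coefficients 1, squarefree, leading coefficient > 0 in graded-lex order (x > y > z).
2*x^2 - 2*x*y - y^2 + 3*z

(a) The degree is 2 — a generic line meets the surface in up to 2 points.
(b) From the axis intercepts and sections: it meets the x-axis at x = 0 (among the integer gridlines); it crosses the z-axis at the gridline z = 0; it meets the y-axis at y = 0 (among the integer gridlines).
(c) Assembling these constraints gives the stated polynomial.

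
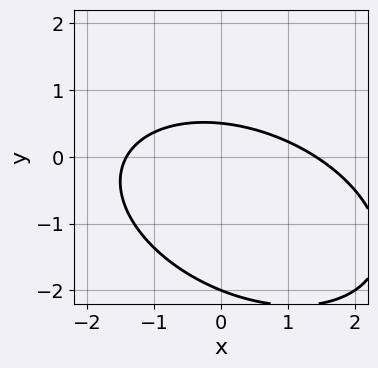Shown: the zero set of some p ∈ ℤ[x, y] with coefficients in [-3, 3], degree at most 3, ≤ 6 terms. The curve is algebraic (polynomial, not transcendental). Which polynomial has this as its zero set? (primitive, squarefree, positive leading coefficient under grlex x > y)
x^2 + x*y + 2*y^2 + 3*y - 2

1. The degree is 2 — the shape is more complex than any degree-1 curve.
2. Checking where it meets the axes: it crosses the y-axis at the gridline y = -2.
3. Putting this together gives p.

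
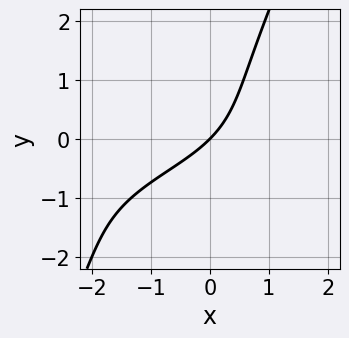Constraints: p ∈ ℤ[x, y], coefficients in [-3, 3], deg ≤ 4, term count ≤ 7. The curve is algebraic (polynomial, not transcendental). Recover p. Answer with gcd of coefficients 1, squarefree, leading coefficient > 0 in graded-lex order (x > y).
2*x*y^2 - y^3 + 2*x*y + 3*x - 3*y

1. Degree: no degree-2 curve has this shape, so deg p = 3.
2. From the visible intercepts: it crosses the x-axis at the gridline x = 0; it meets the y-axis at y = 0 (among the integer gridlines).
3. Solving for integer coefficients yields p as stated.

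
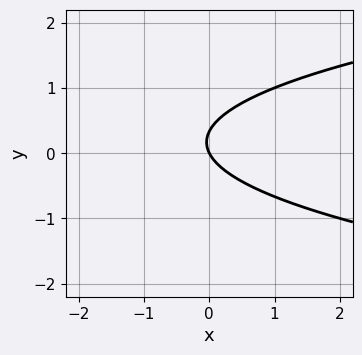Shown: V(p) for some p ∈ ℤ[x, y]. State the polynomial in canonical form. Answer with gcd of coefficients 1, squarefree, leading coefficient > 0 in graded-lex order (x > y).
1. Degree: a generic line meets the curve in up to 2 points, so deg p = 2.
2. Observable constraints: it meets the x-axis at x = 0 (among the integer gridlines); it crosses the y-axis at the gridline y = 0.
3. Solving for integer coefficients yields p as stated.

3*y^2 - 2*x - y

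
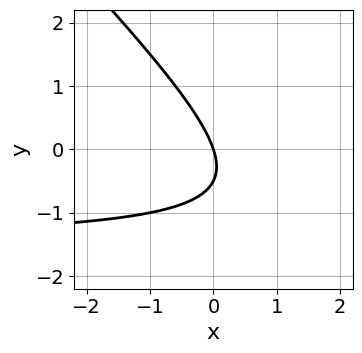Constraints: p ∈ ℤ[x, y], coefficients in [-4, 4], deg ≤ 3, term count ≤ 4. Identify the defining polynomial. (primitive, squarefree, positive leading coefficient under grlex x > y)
The degree is 2 — a generic line meets the curve in up to 2 points.
Against the integer gridlines: it crosses the y-axis at the gridline y = 0; one x-axis crossing is at x = 0.
The integer polynomial consistent with all of this is the stated p.

2*x*y + 2*y^2 + 3*x + y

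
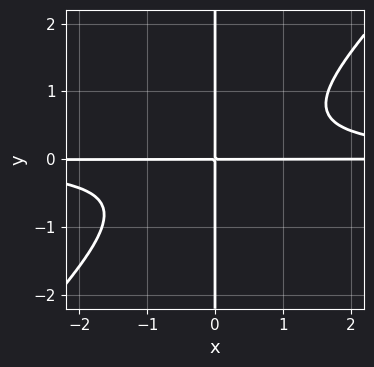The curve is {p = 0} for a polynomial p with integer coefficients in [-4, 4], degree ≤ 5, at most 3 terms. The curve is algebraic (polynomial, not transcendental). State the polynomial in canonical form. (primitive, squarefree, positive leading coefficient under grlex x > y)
3*x^2*y^2 - 3*x*y^3 - 2*x*y

First, degree: the shape is more complex than any degree-3 curve, so deg p = 4.
Then, reading off the gridlines: the visible x-axis segment lies entirely on the curve; every point of the y-axis in the box is on the curve.
Finally, solving for integer coefficients yields p as stated.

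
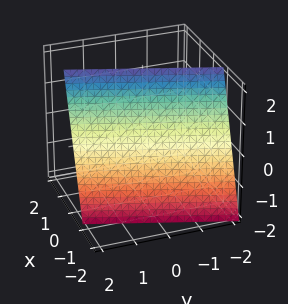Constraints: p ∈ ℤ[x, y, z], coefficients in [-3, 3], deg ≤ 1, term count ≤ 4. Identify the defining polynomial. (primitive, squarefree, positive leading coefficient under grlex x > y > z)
1. deg p = 1. Every cross-section is a straight line — this is a plane.
2. Observable constraints: one y-axis crossing is at y = 2; it crosses the z-axis at the gridline z = 2.
3. Putting this together gives p.

3*x - y - z + 2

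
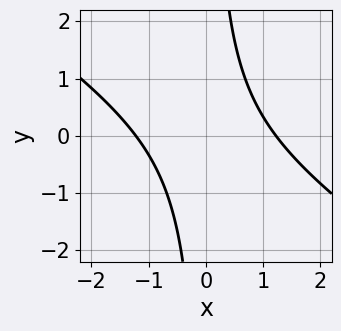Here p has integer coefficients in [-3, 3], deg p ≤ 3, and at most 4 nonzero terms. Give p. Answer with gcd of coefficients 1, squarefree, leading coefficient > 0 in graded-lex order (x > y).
First, the degree is 2 — the shape is more complex than any degree-1 curve.
Then, reading off the gridlines: it misses every integer gridline on the y-axis.
Finally, together with the visible shape, these determine p as stated.

2*x^2 + 3*x*y - 3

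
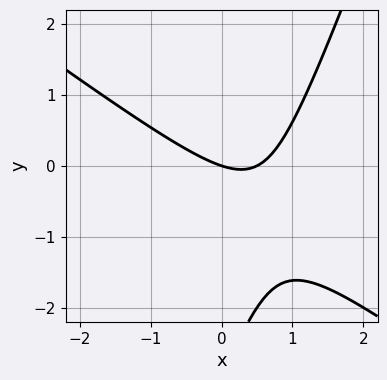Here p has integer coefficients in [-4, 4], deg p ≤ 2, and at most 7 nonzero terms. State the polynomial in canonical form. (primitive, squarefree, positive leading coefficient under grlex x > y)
First, deg p = 2. No degree-1 curve has this shape.
Then, checking where it meets the axes: it crosses the y-axis at the gridline y = 0; it meets the x-axis at x = 0 (among the integer gridlines).
Finally, together with the visible shape, these determine p as stated.

2*x^2 + 2*x*y - y^2 - x - 3*y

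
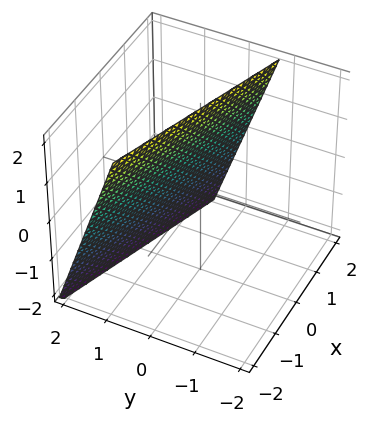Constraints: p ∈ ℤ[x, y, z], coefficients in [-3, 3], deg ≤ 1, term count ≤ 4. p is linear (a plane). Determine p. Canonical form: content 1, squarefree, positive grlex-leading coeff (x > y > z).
The degree is 1 — the surface is flat (a plane).
Against the integer gridlines: it crosses the z-axis at the gridline z = 2; it crosses the x-axis at the gridline x = 2.
Fitting integer coefficients to these (and the overall shape) gives p.

x + 3*y + z - 2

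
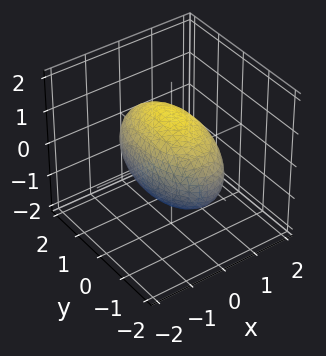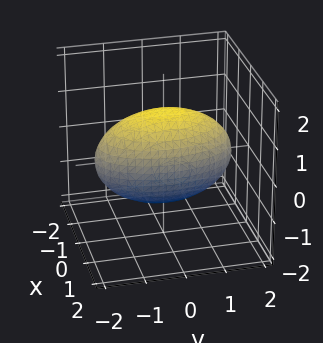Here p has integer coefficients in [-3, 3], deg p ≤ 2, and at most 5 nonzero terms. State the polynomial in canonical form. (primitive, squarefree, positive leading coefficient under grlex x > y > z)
3*x^2 + y^2 + 2*z^2 - 3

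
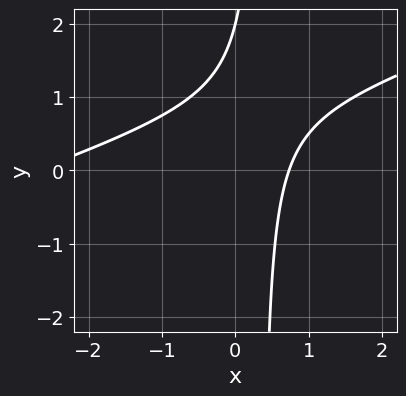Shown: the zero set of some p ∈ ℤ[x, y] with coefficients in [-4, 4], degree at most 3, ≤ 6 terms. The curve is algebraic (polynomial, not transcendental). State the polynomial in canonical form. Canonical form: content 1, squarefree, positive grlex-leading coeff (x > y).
x^2 - 3*x*y + 2*x + y - 2

1. The degree is 2 — the shape is more complex than any degree-1 curve.
2. Against the integer gridlines: it crosses the y-axis at the gridline y = 2.
3. Together with the visible shape, these determine p as stated.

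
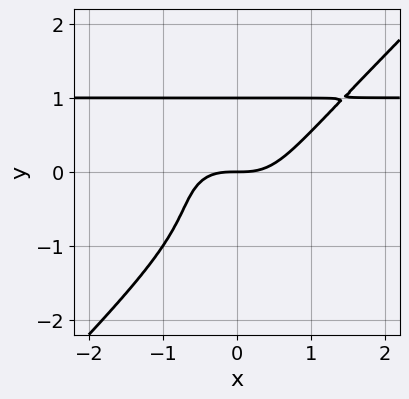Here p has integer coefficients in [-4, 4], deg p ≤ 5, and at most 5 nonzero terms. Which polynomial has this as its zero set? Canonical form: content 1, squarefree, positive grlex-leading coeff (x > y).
x^3*y - y^4 - x^3 + y

The degree is 4 — the shape is more complex than any degree-3 curve.
From the axis intercepts and sections: the y-axis gridline crossings are at y ∈ {0, 1}; one x-axis crossing is at x = 0.
The integer polynomial consistent with all of this is the stated p.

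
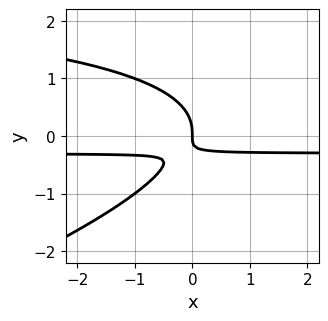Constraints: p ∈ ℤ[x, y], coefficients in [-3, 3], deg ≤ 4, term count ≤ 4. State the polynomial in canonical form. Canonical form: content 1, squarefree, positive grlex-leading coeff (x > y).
x*y^2 - 3*y^3 - 3*x*y - x

(a) The degree is 3 — a generic line meets the curve in up to 3 points.
(b) From the visible intercepts: it meets the y-axis at y = 0 (among the integer gridlines); it meets the x-axis at x = 0 (among the integer gridlines).
(c) These observations pin down the coefficients.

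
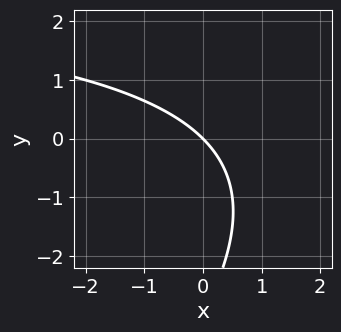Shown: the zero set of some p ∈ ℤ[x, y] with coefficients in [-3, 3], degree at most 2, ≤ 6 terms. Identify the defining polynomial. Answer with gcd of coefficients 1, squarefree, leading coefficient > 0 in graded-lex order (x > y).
(a) deg p = 2. A generic line meets the curve in up to 2 points.
(b) From the axis intercepts and sections: it meets the y-axis at y = 0 (among the integer gridlines); it meets the x-axis at x = 0 (among the integer gridlines).
(c) Solving for integer coefficients yields p as stated.

x*y - y^2 - 3*x - 3*y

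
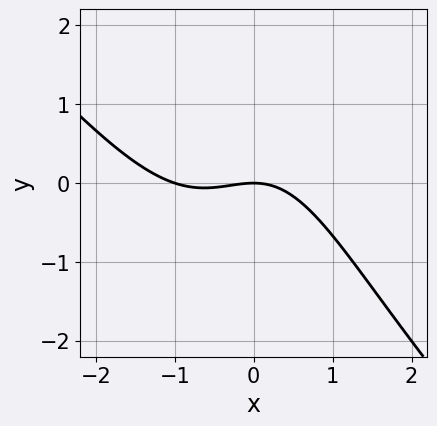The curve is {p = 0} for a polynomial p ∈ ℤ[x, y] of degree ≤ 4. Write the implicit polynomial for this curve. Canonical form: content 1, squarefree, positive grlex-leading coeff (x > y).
Degree: no degree-2 curve has this shape, so deg p = 3.
Observable constraints: the x-axis gridline crossings are at x ∈ {-1, 0}; it meets the y-axis at y = 0 (among the integer gridlines).
These observations pin down the coefficients.

x^3 + x^2*y + x^2 + 2*y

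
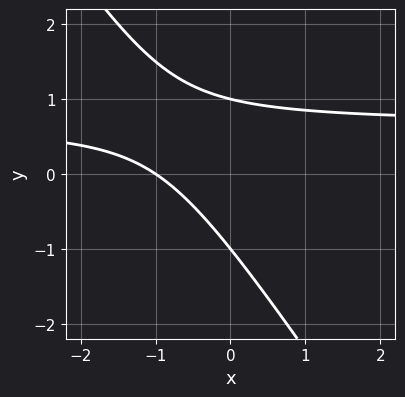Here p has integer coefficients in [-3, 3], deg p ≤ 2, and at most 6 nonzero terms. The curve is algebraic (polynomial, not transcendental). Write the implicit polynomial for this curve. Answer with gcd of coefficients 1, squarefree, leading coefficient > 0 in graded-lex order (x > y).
3*x*y + 2*y^2 - 2*x - 2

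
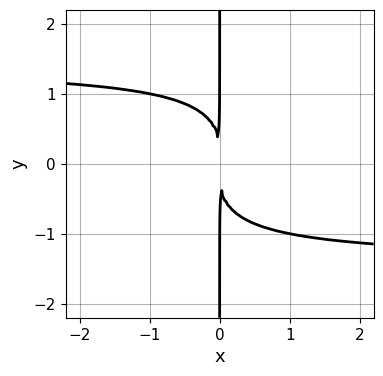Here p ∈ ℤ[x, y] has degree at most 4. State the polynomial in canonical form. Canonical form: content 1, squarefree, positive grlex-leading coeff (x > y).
deg p = 4. A generic line meets the curve in up to 4 points.
Against the integer gridlines: every point of the y-axis in the box is on the curve.
Fitting integer coefficients to these (and the overall shape) gives p.

x^2*y^2 - x*y^3 - 2*x^2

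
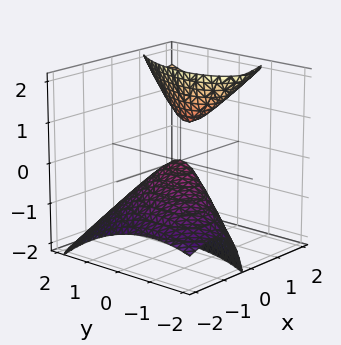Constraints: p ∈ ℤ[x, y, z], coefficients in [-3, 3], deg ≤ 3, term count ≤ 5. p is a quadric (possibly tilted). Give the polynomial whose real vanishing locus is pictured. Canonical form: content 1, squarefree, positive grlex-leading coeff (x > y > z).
First, the picture has 2 separate pieces. They look like related sheets of one shape, so recover p as a whole.
Next, degree: the shape is more complex than any degree-1 surface, so deg p = 2.
Next, from the axis intercepts and sections: it crosses the x-axis at the gridline x = 0; it crosses the z-axis at the gridline z = 0; one y-axis crossing is at y = 0.
Finally, assembling these constraints gives the stated polynomial.

2*x^2 - x*y - 3*x*z + y^2 + z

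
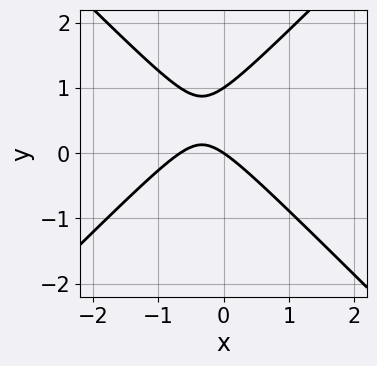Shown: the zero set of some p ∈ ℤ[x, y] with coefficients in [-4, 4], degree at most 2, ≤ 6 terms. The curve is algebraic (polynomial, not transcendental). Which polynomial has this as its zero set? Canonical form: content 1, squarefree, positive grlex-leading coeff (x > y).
3*x^2 - 3*y^2 + 2*x + 3*y

1. deg p = 2.
2. From the visible intercepts: among the integer gridlines, it crosses the y-axis at y ∈ {0, 1}; it meets the x-axis at x = 0 (among the integer gridlines).
3. Fitting integer coefficients to these (and the overall shape) gives p.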